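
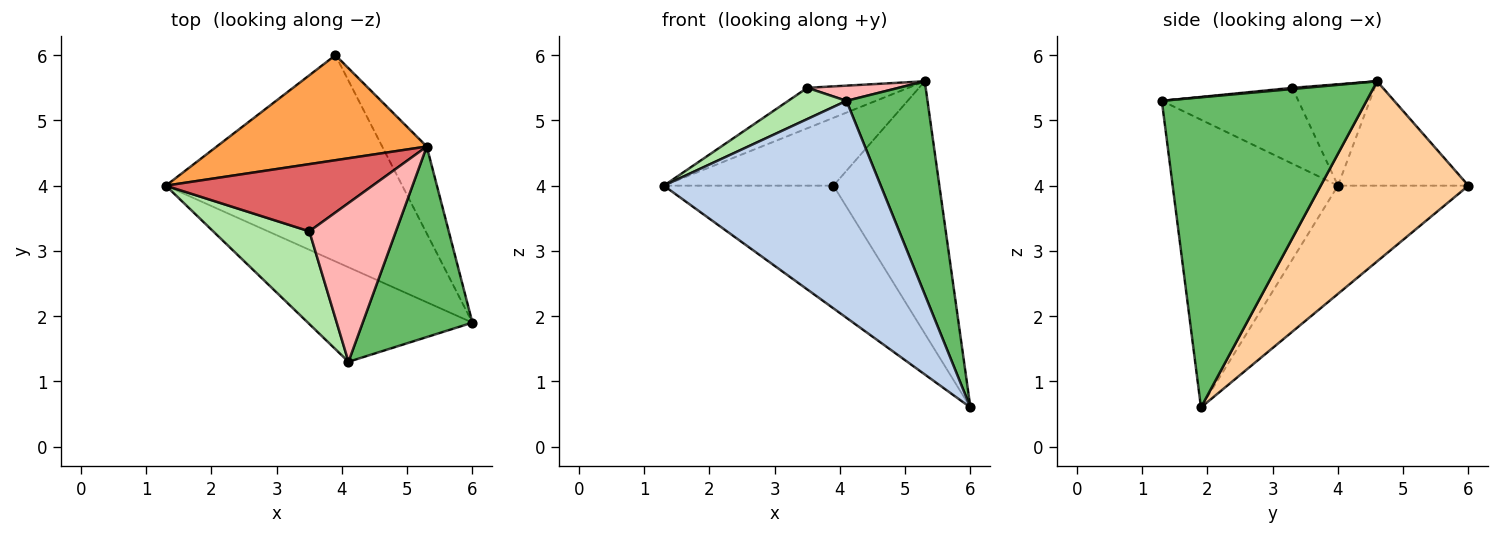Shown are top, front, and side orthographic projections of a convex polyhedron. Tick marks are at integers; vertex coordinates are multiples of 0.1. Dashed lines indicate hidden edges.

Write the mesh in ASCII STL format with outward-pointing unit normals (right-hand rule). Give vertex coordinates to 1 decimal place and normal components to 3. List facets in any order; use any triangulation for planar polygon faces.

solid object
 facet normal -0.366 0.476 -0.800
  outer loop
   vertex 3.9 6.0 4.0
   vertex 6.0 1.9 0.6
   vertex 1.3 4.0 4.0
  endloop
 endfacet
 facet normal -0.573 -0.752 -0.327
  outer loop
   vertex 4.1 1.3 5.3
   vertex 1.3 4.0 4.0
   vertex 6.0 1.9 0.6
  endloop
 endfacet
 facet normal -0.385 0.501 0.775
  outer loop
   vertex 5.3 4.6 5.6
   vertex 3.9 6.0 4.0
   vertex 1.3 4.0 4.0
  endloop
 endfacet
 facet normal 0.797 0.571 -0.197
  outer loop
   vertex 5.3 4.6 5.6
   vertex 6.0 1.9 0.6
   vertex 3.9 6.0 4.0
  endloop
 endfacet
 facet normal 0.883 -0.350 0.312
  outer loop
   vertex 5.3 4.6 5.6
   vertex 4.1 1.3 5.3
   vertex 6.0 1.9 0.6
  endloop
 endfacet
 facet normal -0.599 -0.256 0.759
  outer loop
   vertex 3.5 3.3 5.5
   vertex 1.3 4.0 4.0
   vertex 4.1 1.3 5.3
  endloop
 endfacet
 facet normal -0.387 0.475 0.790
  outer loop
   vertex 3.5 3.3 5.5
   vertex 5.3 4.6 5.6
   vertex 1.3 4.0 4.0
  endloop
 endfacet
 facet normal 0.014 -0.095 0.995
  outer loop
   vertex 3.5 3.3 5.5
   vertex 4.1 1.3 5.3
   vertex 5.3 4.6 5.6
  endloop
 endfacet
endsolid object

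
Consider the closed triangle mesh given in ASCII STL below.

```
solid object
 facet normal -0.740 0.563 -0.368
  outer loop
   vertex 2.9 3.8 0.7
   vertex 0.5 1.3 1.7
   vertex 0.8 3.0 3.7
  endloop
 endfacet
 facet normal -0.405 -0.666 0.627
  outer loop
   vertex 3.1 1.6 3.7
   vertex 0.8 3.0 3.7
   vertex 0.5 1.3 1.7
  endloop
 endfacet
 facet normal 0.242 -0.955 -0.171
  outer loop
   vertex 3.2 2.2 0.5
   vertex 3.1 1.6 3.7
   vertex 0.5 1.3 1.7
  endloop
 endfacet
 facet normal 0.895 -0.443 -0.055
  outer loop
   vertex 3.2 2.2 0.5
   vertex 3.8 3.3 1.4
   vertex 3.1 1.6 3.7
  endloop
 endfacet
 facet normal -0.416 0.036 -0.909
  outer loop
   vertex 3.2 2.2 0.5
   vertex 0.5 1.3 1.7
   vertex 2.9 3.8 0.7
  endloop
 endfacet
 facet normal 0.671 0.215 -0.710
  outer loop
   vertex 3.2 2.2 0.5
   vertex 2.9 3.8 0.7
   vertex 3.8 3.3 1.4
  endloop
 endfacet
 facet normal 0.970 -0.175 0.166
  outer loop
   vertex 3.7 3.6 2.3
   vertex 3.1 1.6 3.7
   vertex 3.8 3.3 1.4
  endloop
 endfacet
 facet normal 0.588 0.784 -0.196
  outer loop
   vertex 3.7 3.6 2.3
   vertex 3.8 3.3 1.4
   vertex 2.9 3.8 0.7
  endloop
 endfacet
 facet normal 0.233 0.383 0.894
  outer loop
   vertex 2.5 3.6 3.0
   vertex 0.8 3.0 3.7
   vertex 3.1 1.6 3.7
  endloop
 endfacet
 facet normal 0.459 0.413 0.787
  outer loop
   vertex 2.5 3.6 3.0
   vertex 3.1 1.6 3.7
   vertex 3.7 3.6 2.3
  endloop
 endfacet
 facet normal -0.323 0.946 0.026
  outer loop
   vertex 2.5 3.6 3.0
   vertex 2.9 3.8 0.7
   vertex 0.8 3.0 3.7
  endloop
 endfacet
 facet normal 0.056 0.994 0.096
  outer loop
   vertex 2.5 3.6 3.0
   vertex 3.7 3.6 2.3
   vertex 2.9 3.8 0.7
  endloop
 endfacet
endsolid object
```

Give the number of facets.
12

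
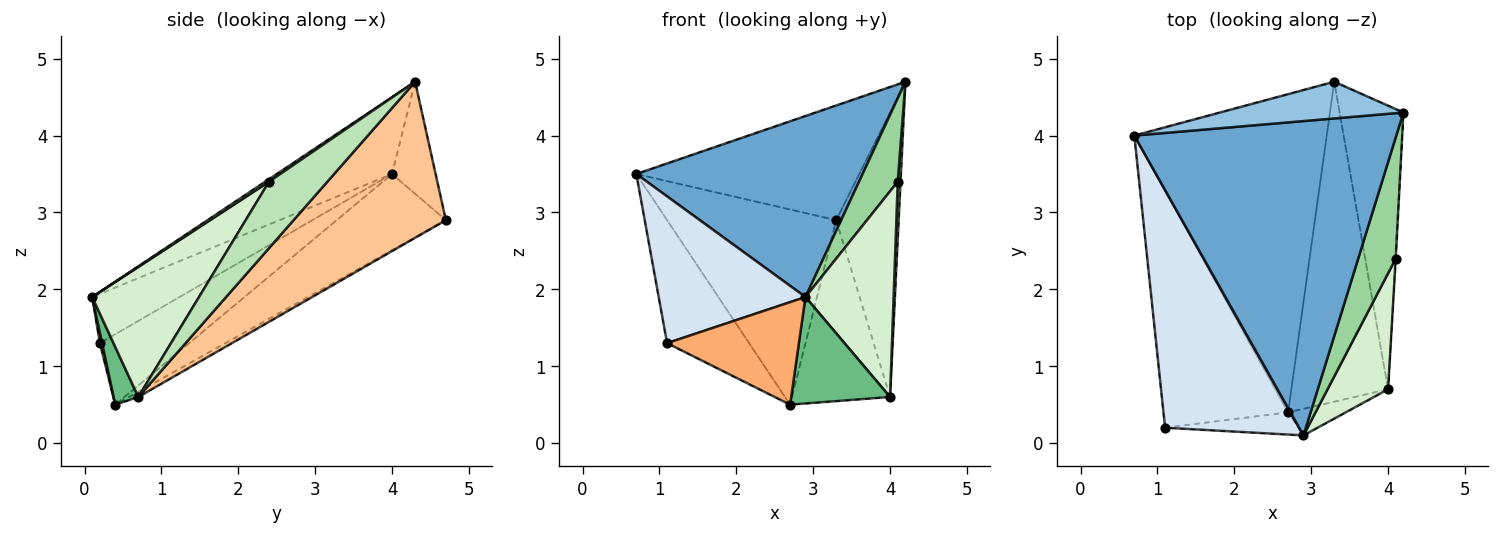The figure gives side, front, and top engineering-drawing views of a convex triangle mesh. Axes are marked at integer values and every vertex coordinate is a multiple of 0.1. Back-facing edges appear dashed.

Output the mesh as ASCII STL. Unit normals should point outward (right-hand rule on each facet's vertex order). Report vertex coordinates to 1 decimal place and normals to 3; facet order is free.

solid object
 facet normal -0.246 -0.484 0.840
  outer loop
   vertex 2.9 0.1 1.9
   vertex 4.2 4.3 4.7
   vertex 0.7 4.0 3.5
  endloop
 endfacet
 facet normal -0.183 0.936 0.300
  outer loop
   vertex 3.3 4.7 2.9
   vertex 0.7 4.0 3.5
   vertex 4.2 4.3 4.7
  endloop
 endfacet
 facet normal -0.320 0.495 -0.808
  outer loop
   vertex 2.7 0.4 0.5
   vertex 0.7 4.0 3.5
   vertex 3.3 4.7 2.9
  endloop
 endfacet
 facet normal -0.299 -0.502 0.812
  outer loop
   vertex 1.1 0.2 1.3
   vertex 2.9 0.1 1.9
   vertex 0.7 4.0 3.5
  endloop
 endfacet
 facet normal -0.448 0.412 -0.793
  outer loop
   vertex 1.1 0.2 1.3
   vertex 0.7 4.0 3.5
   vertex 2.7 0.4 0.5
  endloop
 endfacet
 facet normal 0.016 -0.977 -0.212
  outer loop
   vertex 1.1 0.2 1.3
   vertex 2.7 0.4 0.5
   vertex 2.9 0.1 1.9
  endloop
 endfacet
 facet normal 0.865 0.355 -0.354
  outer loop
   vertex 4.0 0.7 0.6
   vertex 3.3 4.7 2.9
   vertex 4.2 4.3 4.7
  endloop
 endfacet
 facet normal -0.047 0.492 -0.869
  outer loop
   vertex 4.0 0.7 0.6
   vertex 2.7 0.4 0.5
   vertex 3.3 4.7 2.9
  endloop
 endfacet
 facet normal 0.236 -0.943 -0.236
  outer loop
   vertex 4.0 0.7 0.6
   vertex 2.9 0.1 1.9
   vertex 2.7 0.4 0.5
  endloop
 endfacet
 facet normal 0.056 -0.566 0.823
  outer loop
   vertex 4.1 2.4 3.4
   vertex 4.2 4.3 4.7
   vertex 2.9 0.1 1.9
  endloop
 endfacet
 facet normal 0.999 -0.048 -0.006
  outer loop
   vertex 4.1 2.4 3.4
   vertex 4.0 0.7 0.6
   vertex 4.2 4.3 4.7
  endloop
 endfacet
 facet normal 0.726 -0.599 0.338
  outer loop
   vertex 4.1 2.4 3.4
   vertex 2.9 0.1 1.9
   vertex 4.0 0.7 0.6
  endloop
 endfacet
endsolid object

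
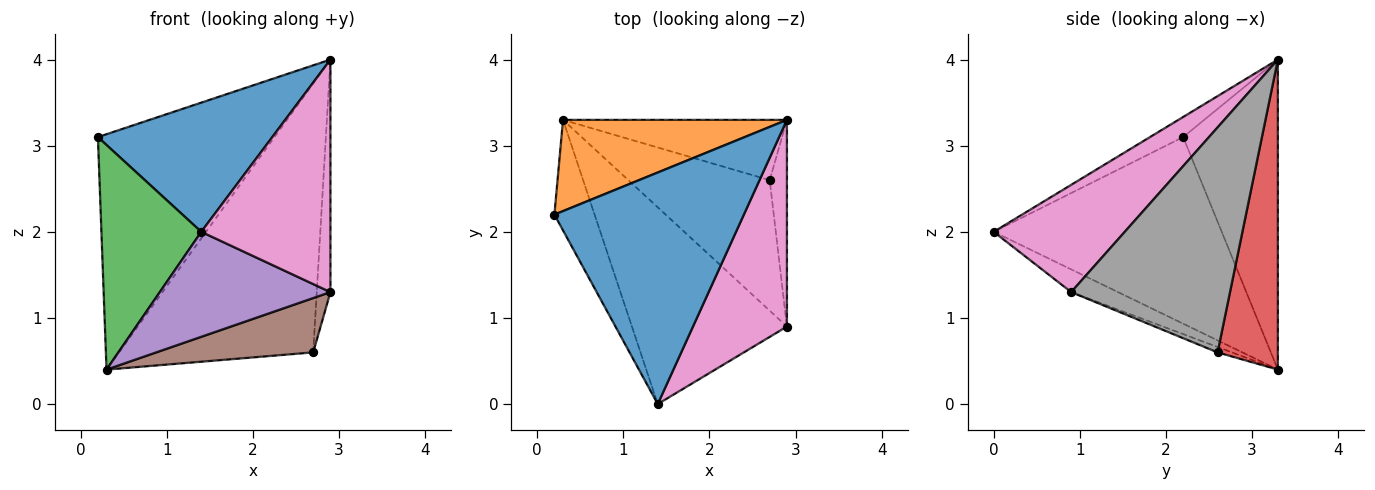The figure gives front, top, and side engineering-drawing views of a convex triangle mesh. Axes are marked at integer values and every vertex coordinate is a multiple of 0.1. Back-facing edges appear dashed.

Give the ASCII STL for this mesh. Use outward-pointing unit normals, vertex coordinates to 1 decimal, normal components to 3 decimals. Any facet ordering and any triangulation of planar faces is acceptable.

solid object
 facet normal -0.092 -0.485 0.870
  outer loop
   vertex 1.4 0.0 2.0
   vertex 2.9 3.3 4.0
   vertex 0.2 2.2 3.1
  endloop
 endfacet
 facet normal -0.447 0.834 0.323
  outer loop
   vertex 0.3 3.3 0.4
   vertex 0.2 2.2 3.1
   vertex 2.9 3.3 4.0
  endloop
 endfacet
 facet normal -0.899 -0.393 -0.194
  outer loop
   vertex 0.3 3.3 0.4
   vertex 1.4 0.0 2.0
   vertex 0.2 2.2 3.1
  endloop
 endfacet
 facet normal 0.290 0.934 -0.209
  outer loop
   vertex 2.7 2.6 0.6
   vertex 0.3 3.3 0.4
   vertex 2.9 3.3 4.0
  endloop
 endfacet
 facet normal -0.128 -0.467 -0.875
  outer loop
   vertex 2.9 0.9 1.3
   vertex 1.4 0.0 2.0
   vertex 0.3 3.3 0.4
  endloop
 endfacet
 facet normal -0.035 -0.384 -0.923
  outer loop
   vertex 2.9 0.9 1.3
   vertex 0.3 3.3 0.4
   vertex 2.7 2.6 0.6
  endloop
 endfacet
 facet normal 0.604 -0.595 0.529
  outer loop
   vertex 2.9 0.9 1.3
   vertex 2.9 3.3 4.0
   vertex 1.4 0.0 2.0
  endloop
 endfacet
 facet normal 0.993 0.086 -0.076
  outer loop
   vertex 2.9 0.9 1.3
   vertex 2.7 2.6 0.6
   vertex 2.9 3.3 4.0
  endloop
 endfacet
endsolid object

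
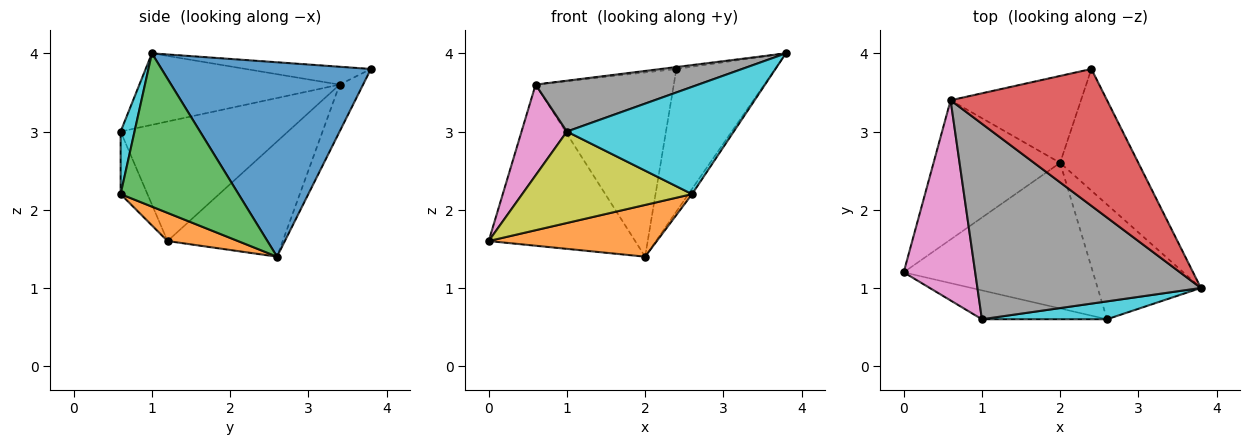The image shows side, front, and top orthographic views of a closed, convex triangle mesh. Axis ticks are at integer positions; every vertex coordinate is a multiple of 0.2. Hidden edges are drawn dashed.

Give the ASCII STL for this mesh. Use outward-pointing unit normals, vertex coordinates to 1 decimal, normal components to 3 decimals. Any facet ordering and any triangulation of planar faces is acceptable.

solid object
 facet normal 0.850 0.401 -0.342
  outer loop
   vertex 2.0 2.6 1.4
   vertex 2.4 3.8 3.8
   vertex 3.8 1.0 4.0
  endloop
 endfacet
 facet normal 0.139 -0.332 -0.933
  outer loop
   vertex 2.6 0.6 2.2
   vertex 0.0 1.2 1.6
   vertex 2.0 2.6 1.4
  endloop
 endfacet
 facet normal 0.829 0.025 -0.558
  outer loop
   vertex 2.6 0.6 2.2
   vertex 2.0 2.6 1.4
   vertex 3.8 1.0 4.0
  endloop
 endfacet
 facet normal -0.114 0.014 0.993
  outer loop
   vertex 0.6 3.4 3.6
   vertex 3.8 1.0 4.0
   vertex 2.4 3.8 3.8
  endloop
 endfacet
 facet normal -0.511 0.650 -0.562
  outer loop
   vertex 0.6 3.4 3.6
   vertex 2.0 2.6 1.4
   vertex 0.0 1.2 1.6
  endloop
 endfacet
 facet normal -0.152 0.894 -0.422
  outer loop
   vertex 0.6 3.4 3.6
   vertex 2.4 3.8 3.8
   vertex 2.0 2.6 1.4
  endloop
 endfacet
 facet normal -0.836 -0.227 0.500
  outer loop
   vertex 1.0 0.6 3.0
   vertex 0.6 3.4 3.6
   vertex 0.0 1.2 1.6
  endloop
 endfacet
 facet normal -0.296 -0.240 0.925
  outer loop
   vertex 1.0 0.6 3.0
   vertex 3.8 1.0 4.0
   vertex 0.6 3.4 3.6
  endloop
 endfacet
 facet normal -0.149 -0.943 -0.298
  outer loop
   vertex 1.0 0.6 3.0
   vertex 0.0 1.2 1.6
   vertex 2.6 0.6 2.2
  endloop
 endfacet
 facet normal 0.082 -0.983 0.164
  outer loop
   vertex 1.0 0.6 3.0
   vertex 2.6 0.6 2.2
   vertex 3.8 1.0 4.0
  endloop
 endfacet
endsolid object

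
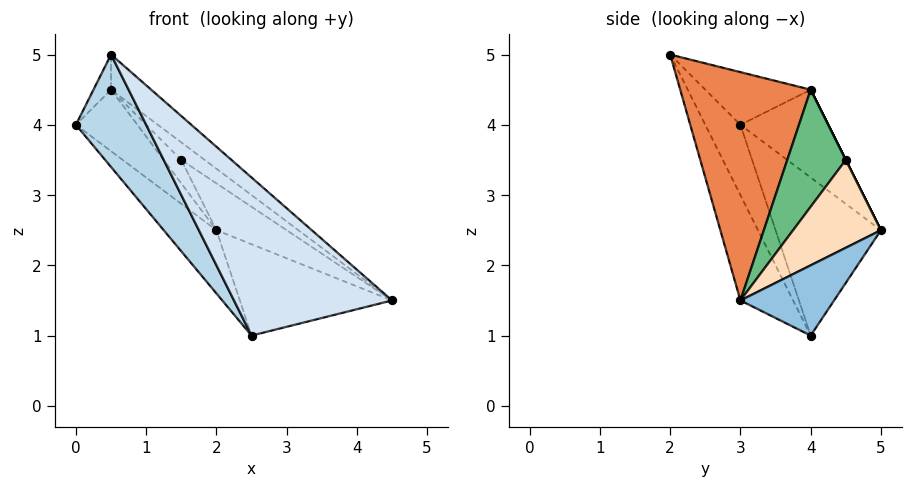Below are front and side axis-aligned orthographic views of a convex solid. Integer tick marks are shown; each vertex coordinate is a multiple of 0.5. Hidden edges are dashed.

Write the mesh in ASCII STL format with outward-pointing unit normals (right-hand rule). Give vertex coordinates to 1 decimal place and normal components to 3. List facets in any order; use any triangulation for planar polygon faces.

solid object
 facet normal -0.768 0.384 -0.512
  outer loop
   vertex 2.5 4.0 1.0
   vertex 0.0 3.0 4.0
   vertex 2.0 5.0 2.5
  endloop
 endfacet
 facet normal 0.488 0.793 -0.366
  outer loop
   vertex 2.5 4.0 1.0
   vertex 2.0 5.0 2.5
   vertex 4.5 3.0 1.5
  endloop
 endfacet
 facet normal -0.371 -0.743 -0.557
  outer loop
   vertex 0.5 2.0 5.0
   vertex 0.0 3.0 4.0
   vertex 2.5 4.0 1.0
  endloop
 endfacet
 facet normal -0.267 -0.802 -0.535
  outer loop
   vertex 0.5 2.0 5.0
   vertex 2.5 4.0 1.0
   vertex 4.5 3.0 1.5
  endloop
 endfacet
 facet normal 0.619 0.190 0.762
  outer loop
   vertex 0.5 4.0 4.5
   vertex 0.5 2.0 5.0
   vertex 4.5 3.0 1.5
  endloop
 endfacet
 facet normal -0.778 0.545 -0.311
  outer loop
   vertex 0.5 4.0 4.5
   vertex 2.0 5.0 2.5
   vertex 0.0 3.0 4.0
  endloop
 endfacet
 facet normal -0.824 0.137 0.549
  outer loop
   vertex 0.5 4.0 4.5
   vertex 0.0 3.0 4.0
   vertex 0.5 2.0 5.0
  endloop
 endfacet
 facet normal 0.639 0.511 0.575
  outer loop
   vertex 1.5 4.5 3.5
   vertex 4.5 3.0 1.5
   vertex 2.0 5.0 2.5
  endloop
 endfacet
 facet normal 0.620 0.248 0.744
  outer loop
   vertex 1.5 4.5 3.5
   vertex 0.5 4.0 4.5
   vertex 4.5 3.0 1.5
  endloop
 endfacet
 facet normal 0.000 0.894 0.447
  outer loop
   vertex 1.5 4.5 3.5
   vertex 2.0 5.0 2.5
   vertex 0.5 4.0 4.5
  endloop
 endfacet
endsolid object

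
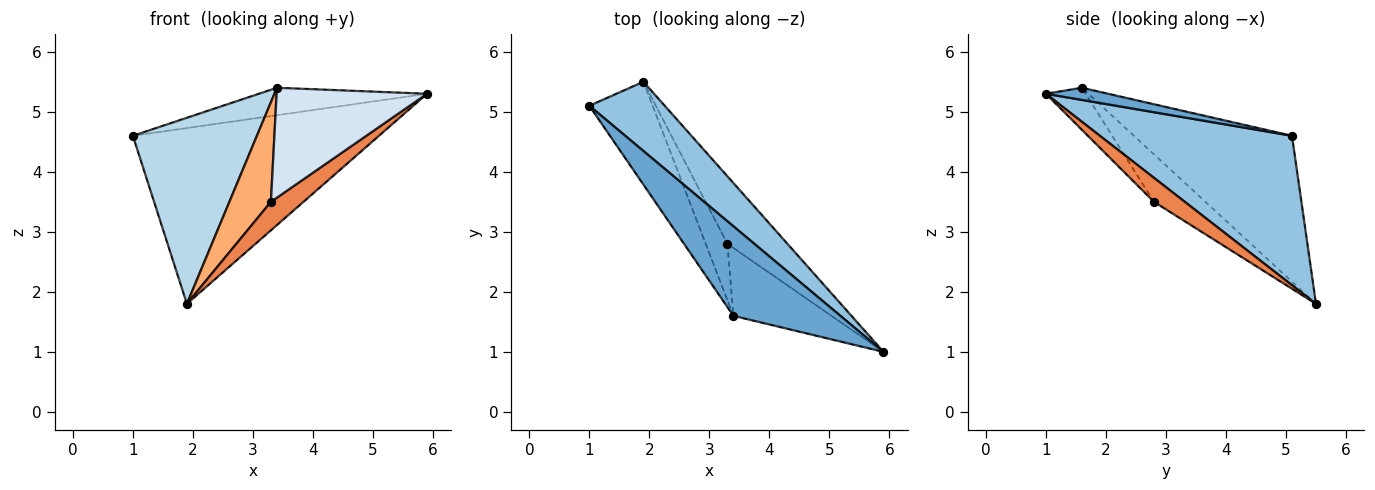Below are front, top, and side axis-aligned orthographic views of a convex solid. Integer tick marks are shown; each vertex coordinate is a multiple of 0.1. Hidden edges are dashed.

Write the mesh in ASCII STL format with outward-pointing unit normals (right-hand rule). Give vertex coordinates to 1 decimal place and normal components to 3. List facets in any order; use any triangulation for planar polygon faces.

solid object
 facet normal 0.108 0.291 0.951
  outer loop
   vertex 3.4 1.6 5.4
   vertex 5.9 1.0 5.3
   vertex 1.0 5.1 4.6
  endloop
 endfacet
 facet normal 0.588 0.753 0.296
  outer loop
   vertex 1.9 5.5 1.8
   vertex 1.0 5.1 4.6
   vertex 5.9 1.0 5.3
  endloop
 endfacet
 facet normal -0.745 -0.584 -0.323
  outer loop
   vertex 1.9 5.5 1.8
   vertex 3.4 1.6 5.4
   vertex 1.0 5.1 4.6
  endloop
 endfacet
 facet normal -0.220 -0.830 -0.513
  outer loop
   vertex 3.3 2.8 3.5
   vertex 5.9 1.0 5.3
   vertex 3.4 1.6 5.4
  endloop
 endfacet
 facet normal 0.346 -0.365 -0.864
  outer loop
   vertex 3.3 2.8 3.5
   vertex 1.9 5.5 1.8
   vertex 5.9 1.0 5.3
  endloop
 endfacet
 facet normal -0.734 -0.591 -0.335
  outer loop
   vertex 3.3 2.8 3.5
   vertex 3.4 1.6 5.4
   vertex 1.9 5.5 1.8
  endloop
 endfacet
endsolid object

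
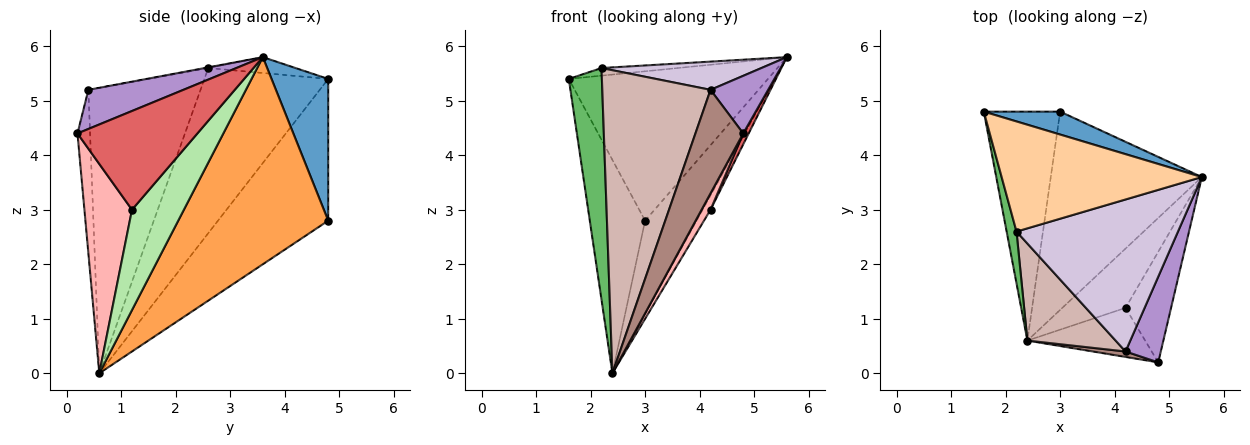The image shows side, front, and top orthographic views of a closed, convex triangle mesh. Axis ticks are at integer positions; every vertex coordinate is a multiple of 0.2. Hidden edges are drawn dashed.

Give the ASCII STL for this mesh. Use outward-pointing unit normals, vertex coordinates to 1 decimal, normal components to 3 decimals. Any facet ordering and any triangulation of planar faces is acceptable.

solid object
 facet normal 0.271 0.952 0.146
  outer loop
   vertex 3.0 4.8 2.8
   vertex 1.6 4.8 5.4
   vertex 5.6 3.6 5.8
  endloop
 endfacet
 facet normal -0.805 0.404 -0.434
  outer loop
   vertex 3.0 4.8 2.8
   vertex 2.4 0.6 0.0
   vertex 1.6 4.8 5.4
  endloop
 endfacet
 facet normal 0.779 0.267 -0.568
  outer loop
   vertex 3.0 4.8 2.8
   vertex 5.6 3.6 5.8
   vertex 2.4 0.6 0.0
  endloop
 endfacet
 facet normal -0.079 0.069 0.995
  outer loop
   vertex 2.2 2.6 5.6
   vertex 5.6 3.6 5.8
   vertex 1.6 4.8 5.4
  endloop
 endfacet
 facet normal -0.964 -0.258 0.058
  outer loop
   vertex 2.2 2.6 5.6
   vertex 1.6 4.8 5.4
   vertex 2.4 0.6 0.0
  endloop
 endfacet
 facet normal 0.839 0.128 -0.529
  outer loop
   vertex 4.2 1.2 3.0
   vertex 2.4 0.6 0.0
   vertex 5.6 3.6 5.8
  endloop
 endfacet
 facet normal 0.907 -0.041 -0.418
  outer loop
   vertex 4.2 1.2 3.0
   vertex 5.6 3.6 5.8
   vertex 4.8 0.2 4.4
  endloop
 endfacet
 facet normal 0.860 -0.161 -0.484
  outer loop
   vertex 4.2 1.2 3.0
   vertex 4.8 0.2 4.4
   vertex 2.4 0.6 0.0
  endloop
 endfacet
 facet normal 0.677 -0.411 0.611
  outer loop
   vertex 4.2 0.4 5.2
   vertex 4.8 0.2 4.4
   vertex 5.6 3.6 5.8
  endloop
 endfacet
 facet normal -0.004 -0.183 0.983
  outer loop
   vertex 4.2 0.4 5.2
   vertex 5.6 3.6 5.8
   vertex 2.2 2.6 5.6
  endloop
 endfacet
 facet normal -0.254 -0.966 0.051
  outer loop
   vertex 4.2 0.4 5.2
   vertex 2.4 0.6 0.0
   vertex 4.8 0.2 4.4
  endloop
 endfacet
 facet normal -0.702 -0.678 0.217
  outer loop
   vertex 4.2 0.4 5.2
   vertex 2.2 2.6 5.6
   vertex 2.4 0.6 0.0
  endloop
 endfacet
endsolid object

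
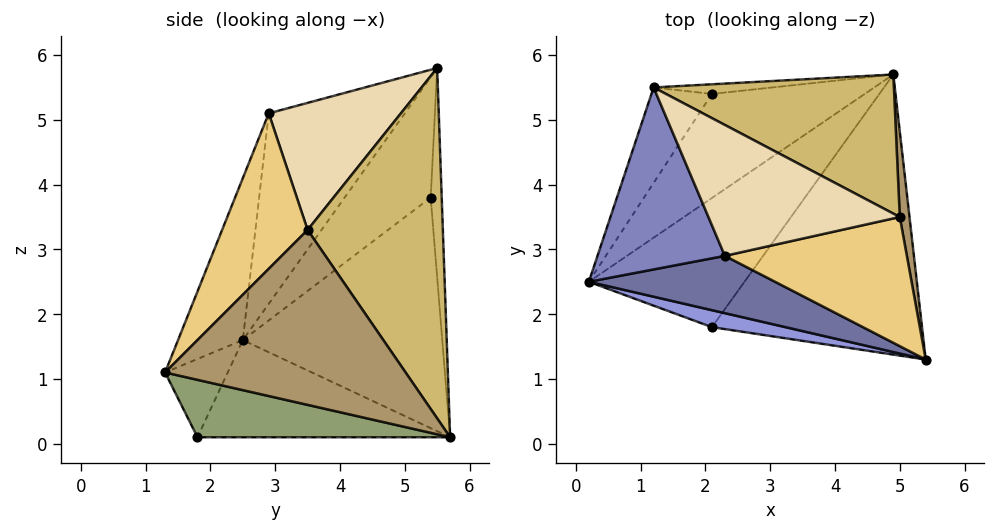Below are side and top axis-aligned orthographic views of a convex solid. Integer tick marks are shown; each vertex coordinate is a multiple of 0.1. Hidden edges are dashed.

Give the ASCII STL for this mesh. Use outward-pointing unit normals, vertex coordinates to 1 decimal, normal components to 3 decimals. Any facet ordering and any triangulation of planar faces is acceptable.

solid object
 facet normal -0.198 -0.953 0.228
  outer loop
   vertex 2.3 2.9 5.1
   vertex 0.2 2.5 1.6
   vertex 5.4 1.3 1.1
  endloop
 endfacet
 facet normal -0.743 -0.448 0.497
  outer loop
   vertex 2.3 2.9 5.1
   vertex 1.2 5.5 5.8
   vertex 0.2 2.5 1.6
  endloop
 endfacet
 facet normal -0.203 -0.960 0.191
  outer loop
   vertex 2.1 1.8 0.1
   vertex 5.4 1.3 1.1
   vertex 0.2 2.5 1.6
  endloop
 endfacet
 facet normal -0.495 0.355 -0.793
  outer loop
   vertex 2.1 1.8 0.1
   vertex 0.2 2.5 1.6
   vertex 4.9 5.7 0.1
  endloop
 endfacet
 facet normal 0.259 -0.186 -0.948
  outer loop
   vertex 2.1 1.8 0.1
   vertex 4.9 5.7 0.1
   vertex 5.4 1.3 1.1
  endloop
 endfacet
 facet normal -0.600 0.694 -0.398
  outer loop
   vertex 2.1 5.4 3.8
   vertex 4.9 5.7 0.1
   vertex 0.2 2.5 1.6
  endloop
 endfacet
 facet normal -0.656 0.679 -0.329
  outer loop
   vertex 2.1 5.4 3.8
   vertex 0.2 2.5 1.6
   vertex 1.2 5.5 5.8
  endloop
 endfacet
 facet normal -0.384 0.898 -0.217
  outer loop
   vertex 2.1 5.4 3.8
   vertex 1.2 5.5 5.8
   vertex 4.9 5.7 0.1
  endloop
 endfacet
 facet normal 0.991 0.125 0.055
  outer loop
   vertex 5.0 3.5 3.3
   vertex 5.4 1.3 1.1
   vertex 4.9 5.7 0.1
  endloop
 endfacet
 facet normal 0.625 0.652 0.429
  outer loop
   vertex 5.0 3.5 3.3
   vertex 4.9 5.7 0.1
   vertex 1.2 5.5 5.8
  endloop
 endfacet
 facet normal 0.547 -0.540 0.640
  outer loop
   vertex 5.0 3.5 3.3
   vertex 2.3 2.9 5.1
   vertex 5.4 1.3 1.1
  endloop
 endfacet
 facet normal 0.553 0.010 0.833
  outer loop
   vertex 5.0 3.5 3.3
   vertex 1.2 5.5 5.8
   vertex 2.3 2.9 5.1
  endloop
 endfacet
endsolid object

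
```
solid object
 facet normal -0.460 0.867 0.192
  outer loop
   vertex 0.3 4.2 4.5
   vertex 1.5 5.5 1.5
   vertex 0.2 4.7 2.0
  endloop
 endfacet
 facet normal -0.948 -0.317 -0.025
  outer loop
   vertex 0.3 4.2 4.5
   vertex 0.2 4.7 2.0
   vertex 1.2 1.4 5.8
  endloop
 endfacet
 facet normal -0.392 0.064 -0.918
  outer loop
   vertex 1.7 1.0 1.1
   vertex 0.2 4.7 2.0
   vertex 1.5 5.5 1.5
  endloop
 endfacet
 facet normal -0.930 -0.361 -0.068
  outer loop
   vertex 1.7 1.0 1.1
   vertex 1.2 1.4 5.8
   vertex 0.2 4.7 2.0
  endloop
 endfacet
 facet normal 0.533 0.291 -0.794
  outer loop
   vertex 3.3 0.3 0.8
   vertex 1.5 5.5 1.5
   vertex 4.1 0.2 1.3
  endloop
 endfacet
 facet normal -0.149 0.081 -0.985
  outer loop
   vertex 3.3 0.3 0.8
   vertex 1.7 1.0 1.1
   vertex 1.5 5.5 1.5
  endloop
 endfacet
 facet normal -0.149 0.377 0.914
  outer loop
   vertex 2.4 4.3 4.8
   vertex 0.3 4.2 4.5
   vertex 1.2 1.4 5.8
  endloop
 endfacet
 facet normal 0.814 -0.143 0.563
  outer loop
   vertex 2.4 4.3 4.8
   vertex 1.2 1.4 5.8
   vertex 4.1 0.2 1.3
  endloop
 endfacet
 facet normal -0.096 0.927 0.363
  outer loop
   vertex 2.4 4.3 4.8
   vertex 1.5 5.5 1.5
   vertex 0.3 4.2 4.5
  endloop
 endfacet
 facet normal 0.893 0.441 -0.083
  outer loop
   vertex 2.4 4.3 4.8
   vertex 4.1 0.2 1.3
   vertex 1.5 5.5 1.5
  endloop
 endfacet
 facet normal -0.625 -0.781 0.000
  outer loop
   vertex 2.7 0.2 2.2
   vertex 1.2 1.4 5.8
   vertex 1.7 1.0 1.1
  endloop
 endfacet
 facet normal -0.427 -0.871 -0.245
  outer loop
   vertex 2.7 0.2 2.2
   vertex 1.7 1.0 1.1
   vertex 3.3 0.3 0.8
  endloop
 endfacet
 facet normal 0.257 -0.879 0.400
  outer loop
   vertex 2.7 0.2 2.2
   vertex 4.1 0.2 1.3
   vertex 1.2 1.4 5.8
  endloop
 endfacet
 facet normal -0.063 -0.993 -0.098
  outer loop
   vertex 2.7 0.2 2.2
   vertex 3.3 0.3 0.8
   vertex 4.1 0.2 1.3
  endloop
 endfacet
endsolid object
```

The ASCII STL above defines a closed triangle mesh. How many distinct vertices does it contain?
9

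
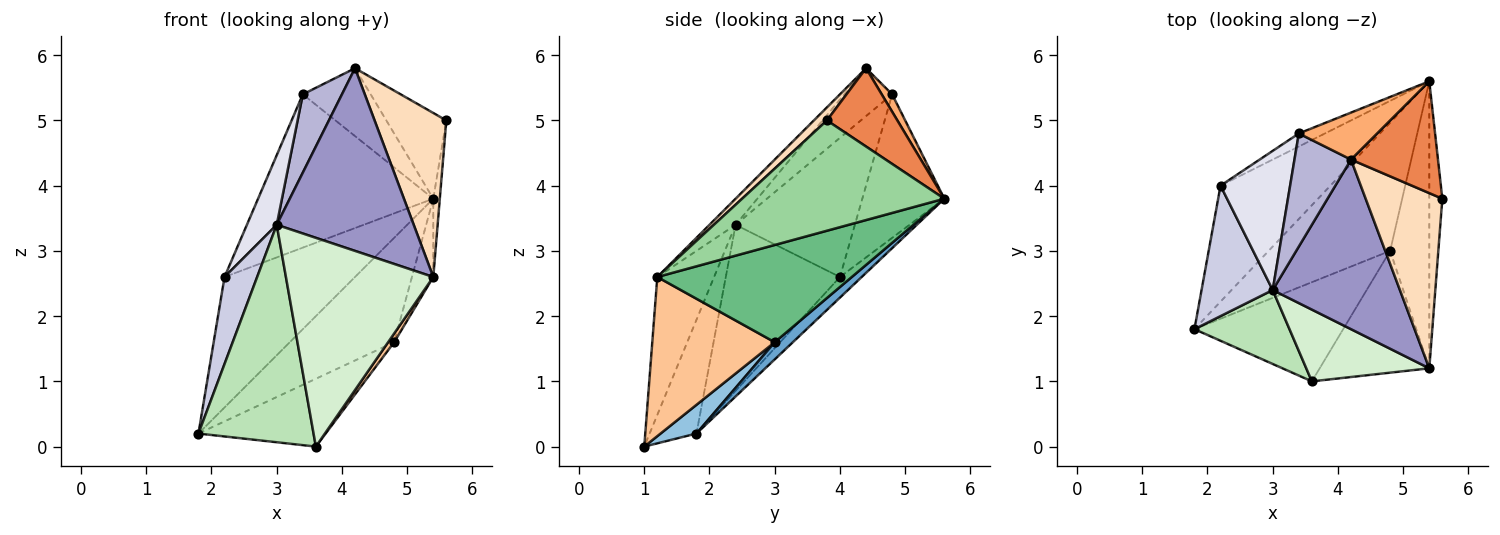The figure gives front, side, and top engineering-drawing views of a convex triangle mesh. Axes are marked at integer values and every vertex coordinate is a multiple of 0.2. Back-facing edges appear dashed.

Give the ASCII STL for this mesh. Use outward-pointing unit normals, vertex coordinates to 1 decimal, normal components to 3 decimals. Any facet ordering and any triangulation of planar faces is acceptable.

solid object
 facet normal 0.109 0.627 -0.771
  outer loop
   vertex 4.8 3.0 1.6
   vertex 1.8 1.8 0.2
   vertex 5.4 5.6 3.8
  endloop
 endfacet
 facet normal 0.157 0.558 -0.815
  outer loop
   vertex 4.8 3.0 1.6
   vertex 3.6 1.0 0.0
   vertex 1.8 1.8 0.2
  endloop
 endfacet
 facet normal -0.124 0.742 -0.659
  outer loop
   vertex 2.2 4.0 2.6
   vertex 5.4 5.6 3.8
   vertex 1.8 1.8 0.2
  endloop
 endfacet
 facet normal -0.423 0.903 -0.077
  outer loop
   vertex 2.2 4.0 2.6
   vertex 3.4 4.8 5.4
   vertex 5.4 5.6 3.8
  endloop
 endfacet
 facet normal 0.581 0.495 0.646
  outer loop
   vertex 4.2 4.4 5.8
   vertex 5.6 3.8 5.0
   vertex 5.4 5.6 3.8
  endloop
 endfacet
 facet normal 0.125 0.816 0.565
  outer loop
   vertex 4.2 4.4 5.8
   vertex 5.4 5.6 3.8
   vertex 3.4 4.8 5.4
  endloop
 endfacet
 facet normal 0.823 -0.040 -0.567
  outer loop
   vertex 5.4 1.2 2.6
   vertex 3.6 1.0 0.0
   vertex 4.8 3.0 1.6
  endloop
 endfacet
 facet normal 0.123 -0.678 0.724
  outer loop
   vertex 5.4 1.2 2.6
   vertex 5.6 3.8 5.0
   vertex 4.2 4.4 5.8
  endloop
 endfacet
 facet normal 0.923 0.101 -0.371
  outer loop
   vertex 5.4 1.2 2.6
   vertex 4.8 3.0 1.6
   vertex 5.4 5.6 3.8
  endloop
 endfacet
 facet normal 0.993 0.032 -0.117
  outer loop
   vertex 5.4 1.2 2.6
   vertex 5.4 5.6 3.8
   vertex 5.6 3.8 5.0
  endloop
 endfacet
 facet normal -0.359 -0.884 0.300
  outer loop
   vertex 3.0 2.4 3.4
   vertex 1.8 1.8 0.2
   vertex 3.6 1.0 0.0
  endloop
 endfacet
 facet normal -0.342 -0.889 0.305
  outer loop
   vertex 3.0 2.4 3.4
   vertex 3.6 1.0 0.0
   vertex 5.4 1.2 2.6
  endloop
 endfacet
 facet normal -0.138 -0.726 0.674
  outer loop
   vertex 3.0 2.4 3.4
   vertex 5.4 1.2 2.6
   vertex 4.2 4.4 5.8
  endloop
 endfacet
 facet normal -0.571 -0.467 0.675
  outer loop
   vertex 3.0 2.4 3.4
   vertex 4.2 4.4 5.8
   vertex 3.4 4.8 5.4
  endloop
 endfacet
 facet normal -0.889 -0.254 0.381
  outer loop
   vertex 3.0 2.4 3.4
   vertex 2.2 4.0 2.6
   vertex 1.8 1.8 0.2
  endloop
 endfacet
 facet normal -0.873 -0.218 0.436
  outer loop
   vertex 3.0 2.4 3.4
   vertex 3.4 4.8 5.4
   vertex 2.2 4.0 2.6
  endloop
 endfacet
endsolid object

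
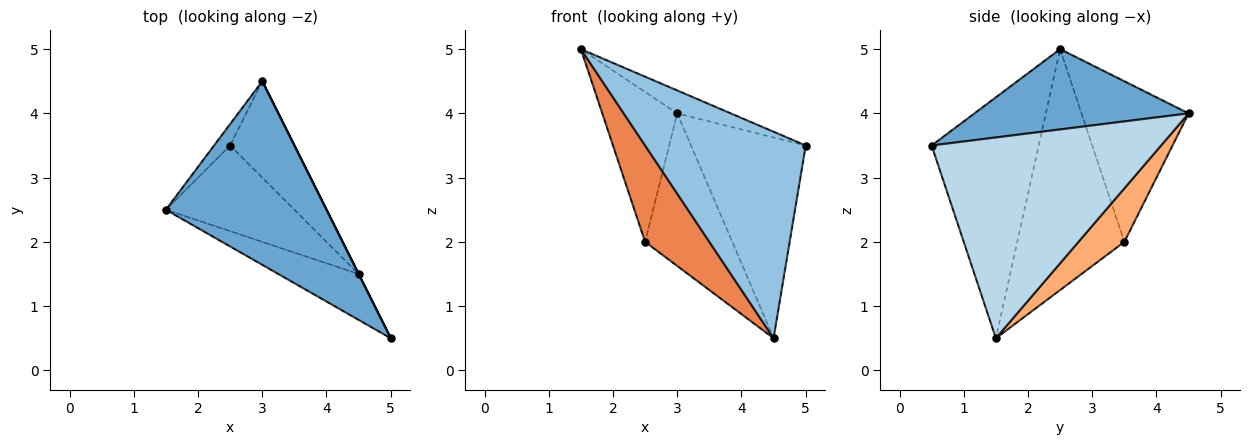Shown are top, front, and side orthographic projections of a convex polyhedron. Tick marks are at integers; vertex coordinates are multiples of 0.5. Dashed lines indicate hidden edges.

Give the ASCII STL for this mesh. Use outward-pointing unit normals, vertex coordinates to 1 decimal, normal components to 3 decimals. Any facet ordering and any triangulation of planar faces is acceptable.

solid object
 facet normal 0.444 0.111 0.889
  outer loop
   vertex 3.0 4.5 4.0
   vertex 1.5 2.5 5.0
   vertex 5.0 0.5 3.5
  endloop
 endfacet
 facet normal -0.545 -0.818 -0.182
  outer loop
   vertex 4.5 1.5 0.5
   vertex 5.0 0.5 3.5
   vertex 1.5 2.5 5.0
  endloop
 endfacet
 facet normal 0.894 0.447 0.000
  outer loop
   vertex 4.5 1.5 0.5
   vertex 3.0 4.5 4.0
   vertex 5.0 0.5 3.5
  endloop
 endfacet
 facet normal -0.816 0.572 -0.082
  outer loop
   vertex 2.5 3.5 2.0
   vertex 1.5 2.5 5.0
   vertex 3.0 4.5 4.0
  endloop
 endfacet
 facet normal -0.780 -0.468 -0.416
  outer loop
   vertex 2.5 3.5 2.0
   vertex 4.5 1.5 0.5
   vertex 1.5 2.5 5.0
  endloop
 endfacet
 facet normal 0.407 0.772 -0.488
  outer loop
   vertex 2.5 3.5 2.0
   vertex 3.0 4.5 4.0
   vertex 4.5 1.5 0.5
  endloop
 endfacet
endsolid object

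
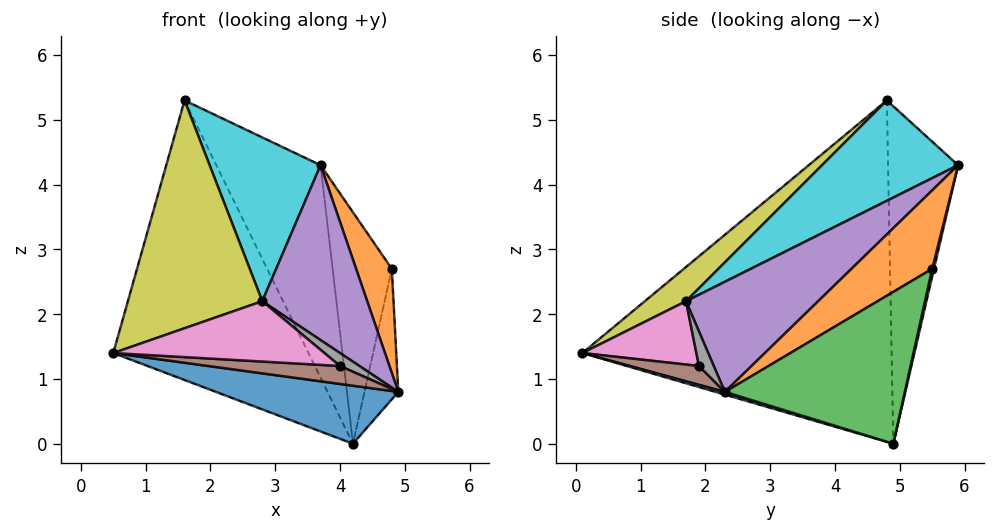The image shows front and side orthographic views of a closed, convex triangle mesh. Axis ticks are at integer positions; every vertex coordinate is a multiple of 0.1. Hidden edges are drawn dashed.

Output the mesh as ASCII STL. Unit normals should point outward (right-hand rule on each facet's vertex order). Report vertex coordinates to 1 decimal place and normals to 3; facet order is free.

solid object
 facet normal 0.015 -0.290 -0.957
  outer loop
   vertex 4.2 4.9 0.0
   vertex 4.9 2.3 0.8
   vertex 0.5 0.1 1.4
  endloop
 endfacet
 facet normal 0.739 -0.327 0.590
  outer loop
   vertex 4.8 5.5 2.7
   vertex 3.7 5.9 4.3
   vertex 4.9 2.3 0.8
  endloop
 endfacet
 facet normal 0.951 0.179 -0.251
  outer loop
   vertex 4.8 5.5 2.7
   vertex 4.9 2.3 0.8
   vertex 4.2 4.9 0.0
  endloop
 endfacet
 facet normal 0.030 0.974 -0.223
  outer loop
   vertex 4.8 5.5 2.7
   vertex 4.2 4.9 0.0
   vertex 3.7 5.9 4.3
  endloop
 endfacet
 facet normal 0.580 -0.460 0.672
  outer loop
   vertex 2.8 1.7 2.2
   vertex 4.9 2.3 0.8
   vertex 3.7 5.9 4.3
  endloop
 endfacet
 facet normal 0.459 -0.874 0.158
  outer loop
   vertex 4.0 1.9 1.2
   vertex 0.5 0.1 1.4
   vertex 4.9 2.3 0.8
  endloop
 endfacet
 facet normal 0.442 -0.819 0.367
  outer loop
   vertex 4.0 1.9 1.2
   vertex 2.8 1.7 2.2
   vertex 0.5 0.1 1.4
  endloop
 endfacet
 facet normal 0.527 -0.692 0.494
  outer loop
   vertex 4.0 1.9 1.2
   vertex 4.9 2.3 0.8
   vertex 2.8 1.7 2.2
  endloop
 endfacet
 facet normal 0.200 -0.653 0.730
  outer loop
   vertex 1.6 4.8 5.3
   vertex 0.5 0.1 1.4
   vertex 2.8 1.7 2.2
  endloop
 endfacet
 facet normal 0.567 -0.462 0.682
  outer loop
   vertex 1.6 4.8 5.3
   vertex 2.8 1.7 2.2
   vertex 3.7 5.9 4.3
  endloop
 endfacet
 facet normal -0.784 0.495 -0.375
  outer loop
   vertex 1.6 4.8 5.3
   vertex 4.2 4.9 0.0
   vertex 0.5 0.1 1.4
  endloop
 endfacet
 facet normal -0.540 0.804 -0.250
  outer loop
   vertex 1.6 4.8 5.3
   vertex 3.7 5.9 4.3
   vertex 4.2 4.9 0.0
  endloop
 endfacet
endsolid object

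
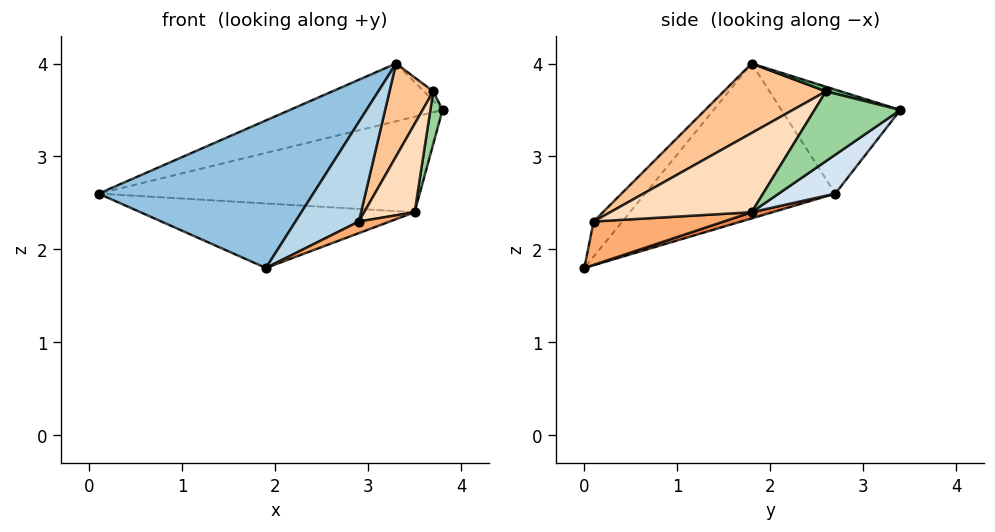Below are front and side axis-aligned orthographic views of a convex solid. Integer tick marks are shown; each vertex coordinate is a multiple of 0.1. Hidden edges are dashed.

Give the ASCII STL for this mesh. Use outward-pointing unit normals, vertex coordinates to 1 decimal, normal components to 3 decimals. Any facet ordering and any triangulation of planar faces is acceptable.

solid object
 facet normal -0.285 0.366 0.886
  outer loop
   vertex 3.3 1.8 4.0
   vertex 3.8 3.4 3.5
   vertex 0.1 2.7 2.6
  endloop
 endfacet
 facet normal -0.461 -0.520 0.719
  outer loop
   vertex 3.3 1.8 4.0
   vertex 0.1 2.7 2.6
   vertex 1.9 0.0 1.8
  endloop
 endfacet
 facet normal -0.291 -0.641 0.710
  outer loop
   vertex 2.9 0.1 2.3
   vertex 3.3 1.8 4.0
   vertex 1.9 0.0 1.8
  endloop
 endfacet
 facet normal 0.097 0.551 -0.829
  outer loop
   vertex 3.5 1.8 2.4
   vertex 0.1 2.7 2.6
   vertex 3.8 3.4 3.5
  endloop
 endfacet
 facet normal 0.023 0.298 -0.954
  outer loop
   vertex 3.5 1.8 2.4
   vertex 1.9 0.0 1.8
   vertex 0.1 2.7 2.6
  endloop
 endfacet
 facet normal 0.453 -0.108 -0.885
  outer loop
   vertex 3.5 1.8 2.4
   vertex 2.9 0.1 2.3
   vertex 1.9 0.0 1.8
  endloop
 endfacet
 facet normal 0.905 -0.387 0.174
  outer loop
   vertex 3.7 2.6 3.7
   vertex 3.3 1.8 4.0
   vertex 2.9 0.1 2.3
  endloop
 endfacet
 facet normal 0.940 -0.335 0.062
  outer loop
   vertex 3.7 2.6 3.7
   vertex 2.9 0.1 2.3
   vertex 3.5 1.8 2.4
  endloop
 endfacet
 facet normal 0.310 0.194 0.931
  outer loop
   vertex 3.7 2.6 3.7
   vertex 3.8 3.4 3.5
   vertex 3.3 1.8 4.0
  endloop
 endfacet
 facet normal 0.988 -0.140 -0.066
  outer loop
   vertex 3.7 2.6 3.7
   vertex 3.5 1.8 2.4
   vertex 3.8 3.4 3.5
  endloop
 endfacet
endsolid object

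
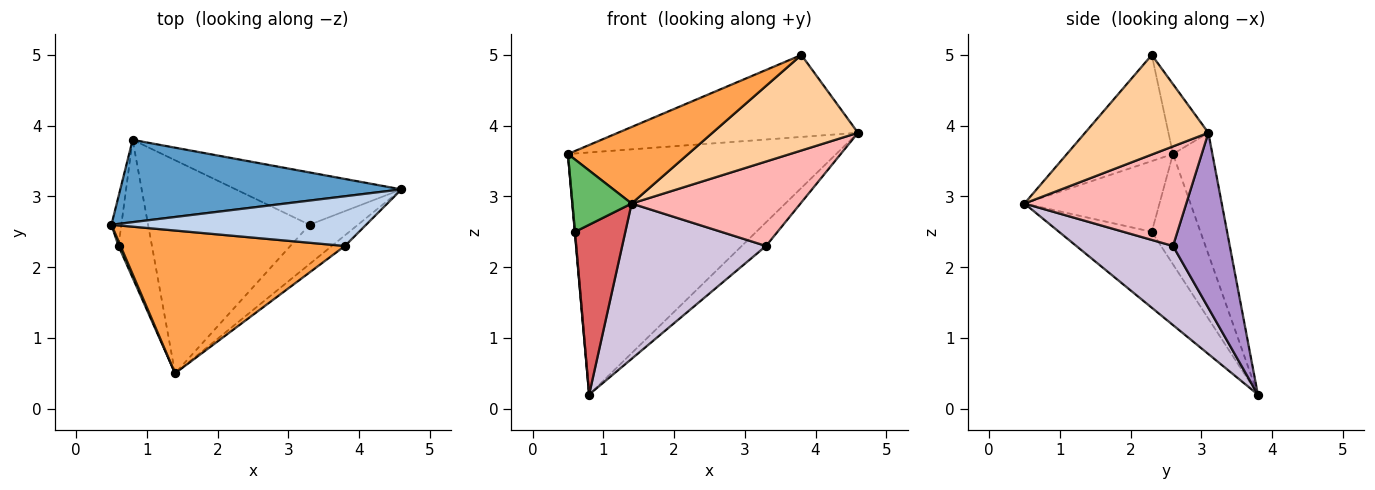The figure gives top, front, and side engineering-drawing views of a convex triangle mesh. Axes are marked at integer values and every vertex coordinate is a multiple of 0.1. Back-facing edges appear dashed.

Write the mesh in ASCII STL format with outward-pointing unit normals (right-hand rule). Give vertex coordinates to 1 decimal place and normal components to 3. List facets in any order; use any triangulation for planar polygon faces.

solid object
 facet normal -0.138 0.938 0.319
  outer loop
   vertex 0.8 3.8 0.2
   vertex 0.5 2.6 3.6
   vertex 4.6 3.1 3.9
  endloop
 endfacet
 facet normal -0.141 0.847 0.513
  outer loop
   vertex 3.8 2.3 5.0
   vertex 4.6 3.1 3.9
   vertex 0.5 2.6 3.6
  endloop
 endfacet
 facet normal -0.385 -0.436 0.814
  outer loop
   vertex 3.8 2.3 5.0
   vertex 0.5 2.6 3.6
   vertex 1.4 0.5 2.9
  endloop
 endfacet
 facet normal 0.644 -0.760 -0.084
  outer loop
   vertex 3.8 2.3 5.0
   vertex 1.4 0.5 2.9
   vertex 4.6 3.1 3.9
  endloop
 endfacet
 facet normal -0.916 -0.401 0.026
  outer loop
   vertex 0.6 2.3 2.5
   vertex 1.4 0.5 2.9
   vertex 0.5 2.6 3.6
  endloop
 endfacet
 facet normal -0.996 -0.004 -0.089
  outer loop
   vertex 0.6 2.3 2.5
   vertex 0.5 2.6 3.6
   vertex 0.8 3.8 0.2
  endloop
 endfacet
 facet normal -0.820 -0.445 -0.361
  outer loop
   vertex 0.6 2.3 2.5
   vertex 0.8 3.8 0.2
   vertex 1.4 0.5 2.9
  endloop
 endfacet
 facet normal 0.656 -0.684 -0.319
  outer loop
   vertex 3.3 2.6 2.3
   vertex 4.6 3.1 3.9
   vertex 1.4 0.5 2.9
  endloop
 endfacet
 facet normal 0.694 0.297 -0.656
  outer loop
   vertex 3.3 2.6 2.3
   vertex 0.8 3.8 0.2
   vertex 4.6 3.1 3.9
  endloop
 endfacet
 facet normal 0.368 -0.548 -0.751
  outer loop
   vertex 3.3 2.6 2.3
   vertex 1.4 0.5 2.9
   vertex 0.8 3.8 0.2
  endloop
 endfacet
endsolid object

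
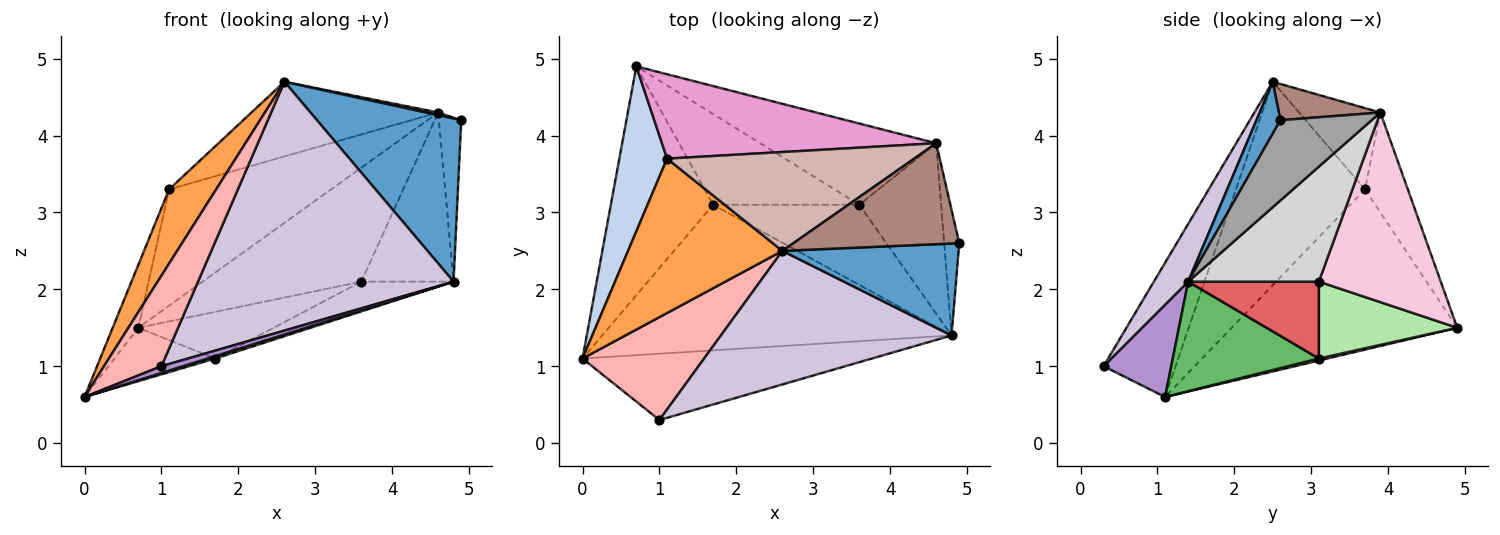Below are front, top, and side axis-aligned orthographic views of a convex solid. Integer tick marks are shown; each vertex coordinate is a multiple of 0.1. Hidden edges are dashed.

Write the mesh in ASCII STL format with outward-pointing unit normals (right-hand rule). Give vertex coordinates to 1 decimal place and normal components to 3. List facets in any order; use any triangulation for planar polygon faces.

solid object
 facet normal 0.143 -0.862 0.486
  outer loop
   vertex 4.8 1.4 2.1
   vertex 4.9 2.6 4.2
   vertex 2.6 2.5 4.7
  endloop
 endfacet
 facet normal -0.953 0.108 0.284
  outer loop
   vertex 1.1 3.7 3.3
   vertex 0.7 4.9 1.5
   vertex 0.0 1.1 0.6
  endloop
 endfacet
 facet normal -0.765 -0.279 0.580
  outer loop
   vertex 1.1 3.7 3.3
   vertex 0.0 1.1 0.6
   vertex 2.6 2.5 4.7
  endloop
 endfacet
 facet normal 0.019 0.227 -0.974
  outer loop
   vertex 1.7 3.1 1.1
   vertex 0.0 1.1 0.6
   vertex 0.7 4.9 1.5
  endloop
 endfacet
 facet normal 0.299 -0.016 -0.954
  outer loop
   vertex 1.7 3.1 1.1
   vertex 4.8 1.4 2.1
   vertex 0.0 1.1 0.6
  endloop
 endfacet
 facet normal 0.424 0.414 -0.805
  outer loop
   vertex 3.6 3.1 2.1
   vertex 1.7 3.1 1.1
   vertex 0.7 4.9 1.5
  endloop
 endfacet
 facet normal 0.442 0.312 -0.841
  outer loop
   vertex 3.6 3.1 2.1
   vertex 4.8 1.4 2.1
   vertex 1.7 3.1 1.1
  endloop
 endfacet
 facet normal -0.638 -0.508 0.578
  outer loop
   vertex 1.0 0.3 1.0
   vertex 2.6 2.5 4.7
   vertex 0.0 1.1 0.6
  endloop
 endfacet
 facet normal 0.302 -0.096 -0.948
  outer loop
   vertex 1.0 0.3 1.0
   vertex 0.0 1.1 0.6
   vertex 4.8 1.4 2.1
  endloop
 endfacet
 facet normal 0.117 -0.875 0.470
  outer loop
   vertex 1.0 0.3 1.0
   vertex 4.8 1.4 2.1
   vertex 2.6 2.5 4.7
  endloop
 endfacet
 facet normal 0.213 -0.026 0.977
  outer loop
   vertex 4.6 3.9 4.3
   vertex 2.6 2.5 4.7
   vertex 4.9 2.6 4.2
  endloop
 endfacet
 facet normal -0.254 0.583 0.772
  outer loop
   vertex 4.6 3.9 4.3
   vertex 1.1 3.7 3.3
   vertex 2.6 2.5 4.7
  endloop
 endfacet
 facet normal -0.209 0.792 0.574
  outer loop
   vertex 4.6 3.9 4.3
   vertex 0.7 4.9 1.5
   vertex 1.1 3.7 3.3
  endloop
 endfacet
 facet normal 0.530 0.690 -0.492
  outer loop
   vertex 4.6 3.9 4.3
   vertex 3.6 3.1 2.1
   vertex 0.7 4.9 1.5
  endloop
 endfacet
 facet normal 0.955 0.234 -0.179
  outer loop
   vertex 4.6 3.9 4.3
   vertex 4.9 2.6 4.2
   vertex 4.8 1.4 2.1
  endloop
 endfacet
 facet normal 0.706 0.499 -0.502
  outer loop
   vertex 4.6 3.9 4.3
   vertex 4.8 1.4 2.1
   vertex 3.6 3.1 2.1
  endloop
 endfacet
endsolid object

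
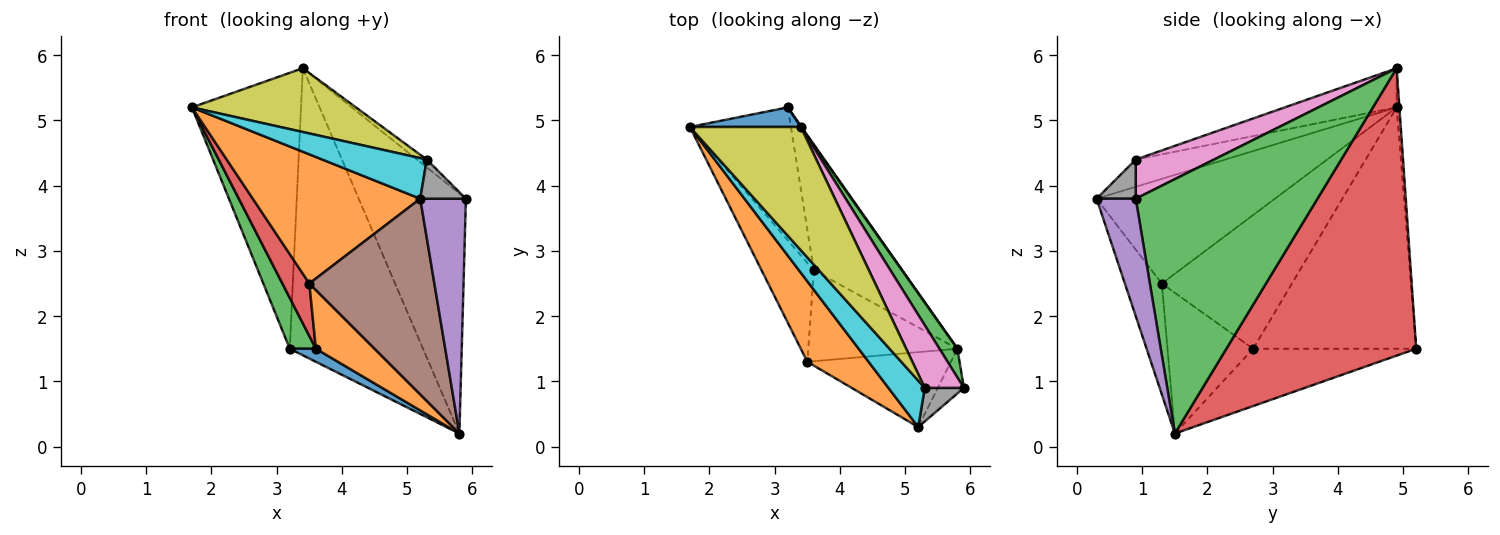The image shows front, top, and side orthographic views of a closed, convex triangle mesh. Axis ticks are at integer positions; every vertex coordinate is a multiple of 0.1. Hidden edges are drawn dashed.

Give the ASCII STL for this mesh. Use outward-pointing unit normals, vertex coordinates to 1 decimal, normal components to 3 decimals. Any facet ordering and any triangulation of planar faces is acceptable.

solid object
 facet normal -0.025 0.997 0.071
  outer loop
   vertex 3.4 4.9 5.8
   vertex 3.2 5.2 1.5
   vertex 1.7 4.9 5.2
  endloop
 endfacet
 facet normal -0.670 -0.630 0.392
  outer loop
   vertex 5.2 0.3 3.8
   vertex 1.7 4.9 5.2
   vertex 3.5 1.3 2.5
  endloop
 endfacet
 facet normal 0.860 0.507 0.061
  outer loop
   vertex 5.8 1.5 0.2
   vertex 3.4 4.9 5.8
   vertex 5.9 0.9 3.8
  endloop
 endfacet
 facet normal 0.819 0.574 0.002
  outer loop
   vertex 5.8 1.5 0.2
   vertex 3.2 5.2 1.5
   vertex 3.4 4.9 5.8
  endloop
 endfacet
 facet normal 0.644 -0.751 -0.143
  outer loop
   vertex 5.8 1.5 0.2
   vertex 5.9 0.9 3.8
   vertex 5.2 0.3 3.8
  endloop
 endfacet
 facet normal -0.266 -0.900 -0.344
  outer loop
   vertex 5.8 1.5 0.2
   vertex 5.2 0.3 3.8
   vertex 3.5 1.3 2.5
  endloop
 endfacet
 facet normal 0.704 0.088 0.704
  outer loop
   vertex 5.3 0.9 4.4
   vertex 5.9 0.9 3.8
   vertex 3.4 4.9 5.8
  endloop
 endfacet
 facet normal 0.545 -0.636 0.545
  outer loop
   vertex 5.3 0.9 4.4
   vertex 5.2 0.3 3.8
   vertex 5.9 0.9 3.8
  endloop
 endfacet
 facet normal -0.299 -0.439 0.847
  outer loop
   vertex 5.3 0.9 4.4
   vertex 3.4 4.9 5.8
   vertex 1.7 4.9 5.2
  endloop
 endfacet
 facet normal -0.492 -0.573 0.655
  outer loop
   vertex 5.3 0.9 4.4
   vertex 1.7 4.9 5.2
   vertex 5.2 0.3 3.8
  endloop
 endfacet
 facet normal -0.541 -0.087 -0.836
  outer loop
   vertex 3.6 2.7 1.5
   vertex 3.2 5.2 1.5
   vertex 5.8 1.5 0.2
  endloop
 endfacet
 facet normal -0.621 -0.426 -0.658
  outer loop
   vertex 3.6 2.7 1.5
   vertex 5.8 1.5 0.2
   vertex 3.5 1.3 2.5
  endloop
 endfacet
 facet normal -0.913 -0.146 -0.382
  outer loop
   vertex 3.6 2.7 1.5
   vertex 1.7 4.9 5.2
   vertex 3.2 5.2 1.5
  endloop
 endfacet
 facet normal -0.915 -0.190 -0.357
  outer loop
   vertex 3.6 2.7 1.5
   vertex 3.5 1.3 2.5
   vertex 1.7 4.9 5.2
  endloop
 endfacet
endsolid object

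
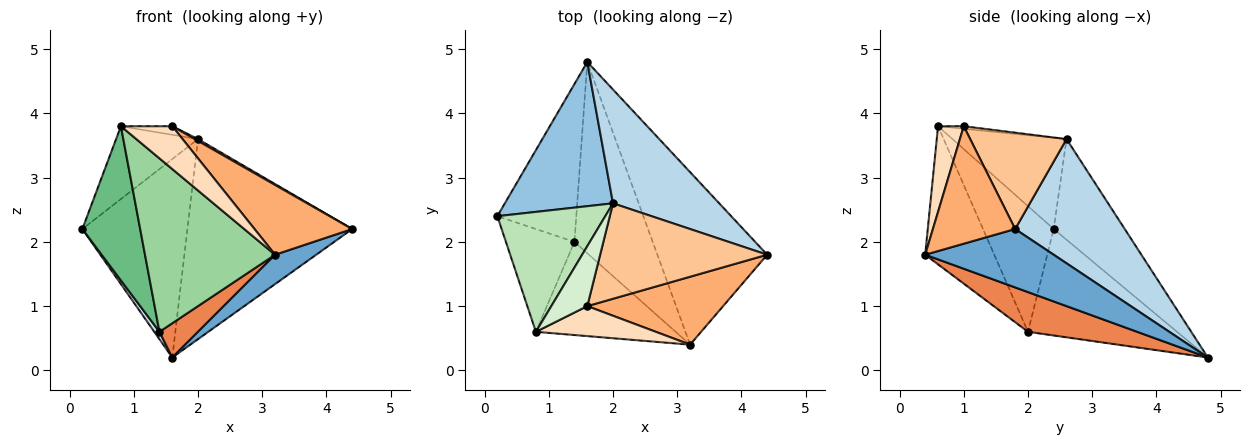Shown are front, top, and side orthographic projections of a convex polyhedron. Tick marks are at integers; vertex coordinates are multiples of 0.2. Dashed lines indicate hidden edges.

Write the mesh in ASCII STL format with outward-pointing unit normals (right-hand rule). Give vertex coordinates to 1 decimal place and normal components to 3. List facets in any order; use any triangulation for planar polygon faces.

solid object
 facet normal 0.464 -0.149 -0.873
  outer loop
   vertex 3.2 0.4 1.8
   vertex 1.6 4.8 0.2
   vertex 4.4 1.8 2.2
  endloop
 endfacet
 facet normal -0.480 0.710 0.516
  outer loop
   vertex 2.0 2.6 3.6
   vertex 1.6 4.8 0.2
   vertex 0.2 2.4 2.2
  endloop
 endfacet
 facet normal 0.501 0.753 0.428
  outer loop
   vertex 2.0 2.6 3.6
   vertex 4.4 1.8 2.2
   vertex 1.6 4.8 0.2
  endloop
 endfacet
 facet normal -0.803 -0.028 -0.595
  outer loop
   vertex 1.4 2.0 0.6
   vertex 0.2 2.4 2.2
   vertex 1.6 4.8 0.2
  endloop
 endfacet
 facet normal 0.447 -0.158 -0.881
  outer loop
   vertex 1.4 2.0 0.6
   vertex 1.6 4.8 0.2
   vertex 3.2 0.4 1.8
  endloop
 endfacet
 facet normal 0.517 -0.613 0.597
  outer loop
   vertex 1.6 1.0 3.8
   vertex 3.2 0.4 1.8
   vertex 4.4 1.8 2.2
  endloop
 endfacet
 facet normal 0.500 -0.017 0.866
  outer loop
   vertex 1.6 1.0 3.8
   vertex 4.4 1.8 2.2
   vertex 2.0 2.6 3.6
  endloop
 endfacet
 facet normal 0.379 -0.758 0.531
  outer loop
   vertex 0.8 0.6 3.8
   vertex 3.2 0.4 1.8
   vertex 1.6 1.0 3.8
  endloop
 endfacet
 facet normal -0.713 -0.583 -0.389
  outer loop
   vertex 0.8 0.6 3.8
   vertex 0.2 2.4 2.2
   vertex 1.4 2.0 0.6
  endloop
 endfacet
 facet normal -0.424 -0.798 -0.429
  outer loop
   vertex 0.8 0.6 3.8
   vertex 1.4 2.0 0.6
   vertex 3.2 0.4 1.8
  endloop
 endfacet
 facet normal -0.586 0.421 0.693
  outer loop
   vertex 0.8 0.6 3.8
   vertex 2.0 2.6 3.6
   vertex 0.2 2.4 2.2
  endloop
 endfacet
 facet normal -0.071 0.141 0.987
  outer loop
   vertex 0.8 0.6 3.8
   vertex 1.6 1.0 3.8
   vertex 2.0 2.6 3.6
  endloop
 endfacet
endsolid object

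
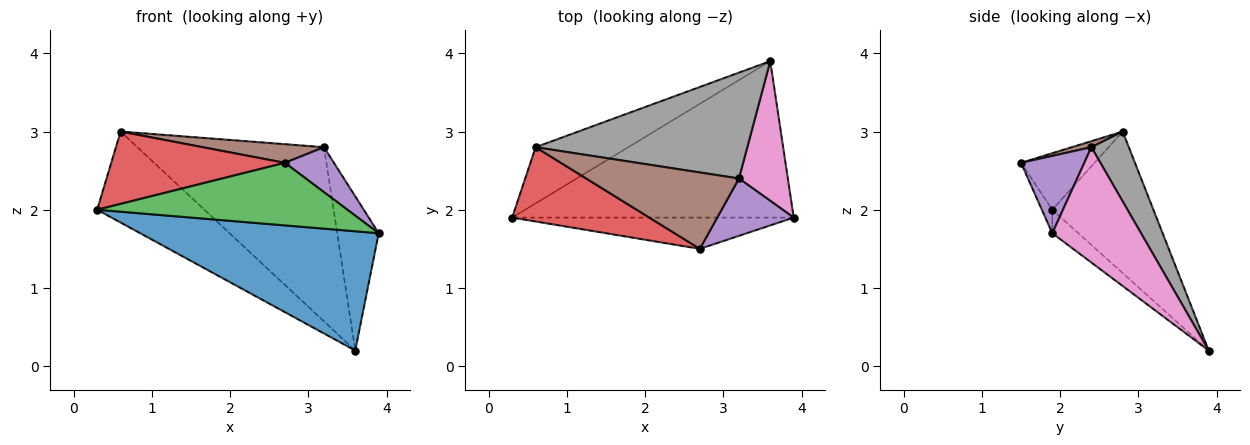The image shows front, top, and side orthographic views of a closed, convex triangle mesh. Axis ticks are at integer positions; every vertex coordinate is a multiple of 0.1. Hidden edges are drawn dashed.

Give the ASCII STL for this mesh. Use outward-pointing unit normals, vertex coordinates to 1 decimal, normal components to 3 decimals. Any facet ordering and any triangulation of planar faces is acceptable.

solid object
 facet normal -0.066 -0.605 -0.793
  outer loop
   vertex 3.6 3.9 0.2
   vertex 3.9 1.9 1.7
   vertex 0.3 1.9 2.0
  endloop
 endfacet
 facet normal -0.626 0.664 -0.410
  outer loop
   vertex 0.6 2.8 3.0
   vertex 3.6 3.9 0.2
   vertex 0.3 1.9 2.0
  endloop
 endfacet
 facet normal -0.037 -0.894 -0.447
  outer loop
   vertex 2.7 1.5 2.6
   vertex 0.3 1.9 2.0
   vertex 3.9 1.9 1.7
  endloop
 endfacet
 facet normal -0.283 -0.669 0.687
  outer loop
   vertex 2.7 1.5 2.6
   vertex 0.6 2.8 3.0
   vertex 0.3 1.9 2.0
  endloop
 endfacet
 facet normal 0.623 -0.483 0.616
  outer loop
   vertex 3.2 2.4 2.8
   vertex 2.7 1.5 2.6
   vertex 3.9 1.9 1.7
  endloop
 endfacet
 facet normal 0.038 -0.237 0.971
  outer loop
   vertex 3.2 2.4 2.8
   vertex 0.6 2.8 3.0
   vertex 2.7 1.5 2.6
  endloop
 endfacet
 facet normal 0.846 0.396 0.358
  outer loop
   vertex 3.2 2.4 2.8
   vertex 3.9 1.9 1.7
   vertex 3.6 3.9 0.2
  endloop
 endfacet
 facet normal 0.169 0.842 0.512
  outer loop
   vertex 3.2 2.4 2.8
   vertex 3.6 3.9 0.2
   vertex 0.6 2.8 3.0
  endloop
 endfacet
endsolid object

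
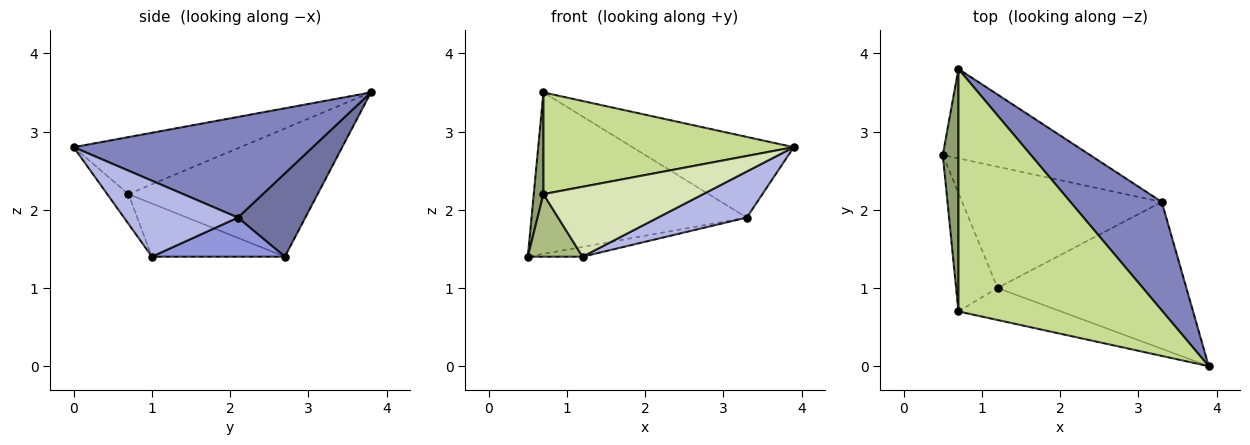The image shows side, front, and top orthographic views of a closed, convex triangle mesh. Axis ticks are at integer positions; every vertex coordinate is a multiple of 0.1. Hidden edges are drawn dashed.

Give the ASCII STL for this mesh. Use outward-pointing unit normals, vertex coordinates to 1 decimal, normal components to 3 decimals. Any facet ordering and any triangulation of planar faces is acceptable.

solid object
 facet normal 0.264 0.844 -0.467
  outer loop
   vertex 3.3 2.1 1.9
   vertex 0.5 2.7 1.4
   vertex 0.7 3.8 3.5
  endloop
 endfacet
 facet normal 0.662 0.447 0.601
  outer loop
   vertex 3.3 2.1 1.9
   vertex 0.7 3.8 3.5
   vertex 3.9 0.0 2.8
  endloop
 endfacet
 facet normal 0.192 0.079 -0.978
  outer loop
   vertex 3.3 2.1 1.9
   vertex 1.2 1.0 1.4
   vertex 0.5 2.7 1.4
  endloop
 endfacet
 facet normal 0.358 -0.279 -0.891
  outer loop
   vertex 3.3 2.1 1.9
   vertex 3.9 0.0 2.8
   vertex 1.2 1.0 1.4
  endloop
 endfacet
 facet normal -0.991 -0.051 0.121
  outer loop
   vertex 0.7 0.7 2.2
   vertex 0.7 3.8 3.5
   vertex 0.5 2.7 1.4
  endloop
 endfacet
 facet normal -0.750 -0.309 -0.585
  outer loop
   vertex 0.7 0.7 2.2
   vertex 0.5 2.7 1.4
   vertex 1.2 1.0 1.4
  endloop
 endfacet
 facet normal -0.249 -0.375 0.893
  outer loop
   vertex 0.7 0.7 2.2
   vertex 3.9 0.0 2.8
   vertex 0.7 3.8 3.5
  endloop
 endfacet
 facet normal -0.120 -0.903 -0.413
  outer loop
   vertex 0.7 0.7 2.2
   vertex 1.2 1.0 1.4
   vertex 3.9 0.0 2.8
  endloop
 endfacet
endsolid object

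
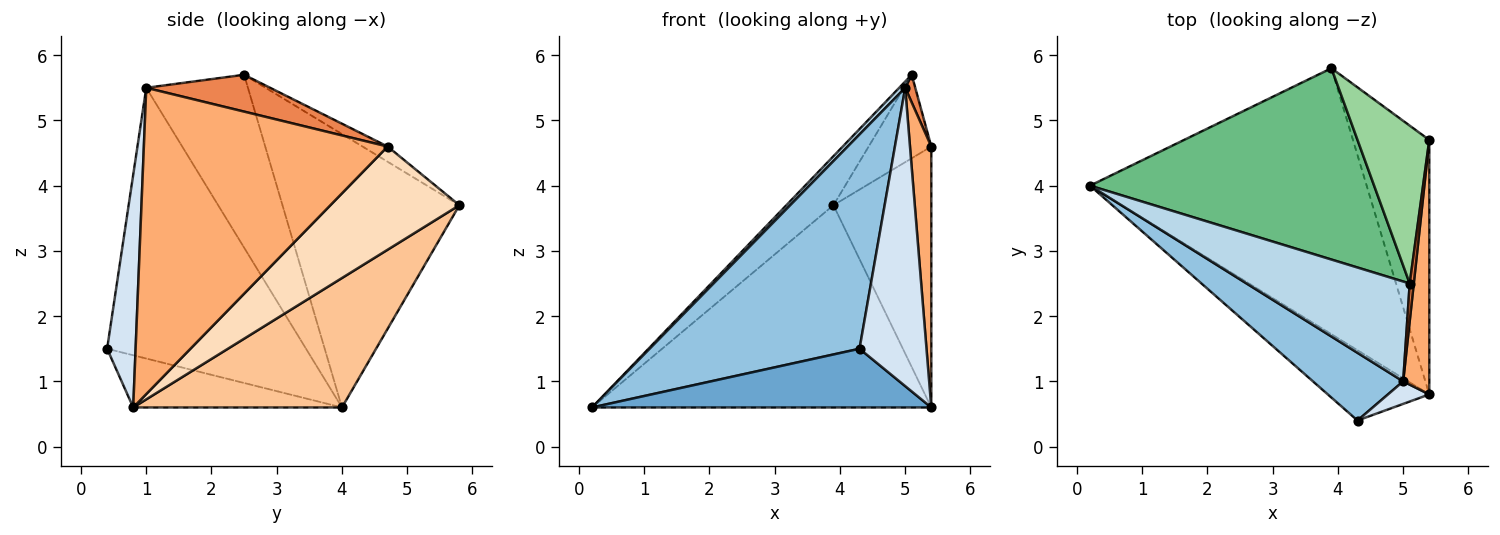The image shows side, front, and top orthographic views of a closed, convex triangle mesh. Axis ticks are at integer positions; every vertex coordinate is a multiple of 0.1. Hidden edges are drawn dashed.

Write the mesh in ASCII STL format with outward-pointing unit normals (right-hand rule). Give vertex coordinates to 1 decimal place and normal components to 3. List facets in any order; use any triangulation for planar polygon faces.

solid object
 facet normal -0.367 -0.596 -0.714
  outer loop
   vertex 5.4 0.8 0.6
   vertex 4.3 0.4 1.5
   vertex 0.2 4.0 0.6
  endloop
 endfacet
 facet normal -0.670 -0.708 0.223
  outer loop
   vertex 5.0 1.0 5.5
   vertex 0.2 4.0 0.6
   vertex 4.3 0.4 1.5
  endloop
 endfacet
 facet normal -0.727 -0.043 0.686
  outer loop
   vertex 5.0 1.0 5.5
   vertex 5.1 2.5 5.7
   vertex 0.2 4.0 0.6
  endloop
 endfacet
 facet normal 0.391 -0.918 0.069
  outer loop
   vertex 5.0 1.0 5.5
   vertex 4.3 0.4 1.5
   vertex 5.4 0.8 0.6
  endloop
 endfacet
 facet normal 0.991 -0.081 0.109
  outer loop
   vertex 5.0 1.0 5.5
   vertex 5.4 4.7 4.6
   vertex 5.1 2.5 5.7
  endloop
 endfacet
 facet normal 0.993 -0.087 0.085
  outer loop
   vertex 5.0 1.0 5.5
   vertex 5.4 0.8 0.6
   vertex 5.4 4.7 4.6
  endloop
 endfacet
 facet normal 0.349 0.567 -0.746
  outer loop
   vertex 3.9 5.8 3.7
   vertex 5.4 0.8 0.6
   vertex 0.2 4.0 0.6
  endloop
 endfacet
 facet normal 0.686 0.521 -0.508
  outer loop
   vertex 3.9 5.8 3.7
   vertex 5.4 4.7 4.6
   vertex 5.4 0.8 0.6
  endloop
 endfacet
 facet normal -0.682 0.181 0.709
  outer loop
   vertex 3.9 5.8 3.7
   vertex 0.2 4.0 0.6
   vertex 5.1 2.5 5.7
  endloop
 endfacet
 facet normal -0.184 0.460 0.869
  outer loop
   vertex 3.9 5.8 3.7
   vertex 5.1 2.5 5.7
   vertex 5.4 4.7 4.6
  endloop
 endfacet
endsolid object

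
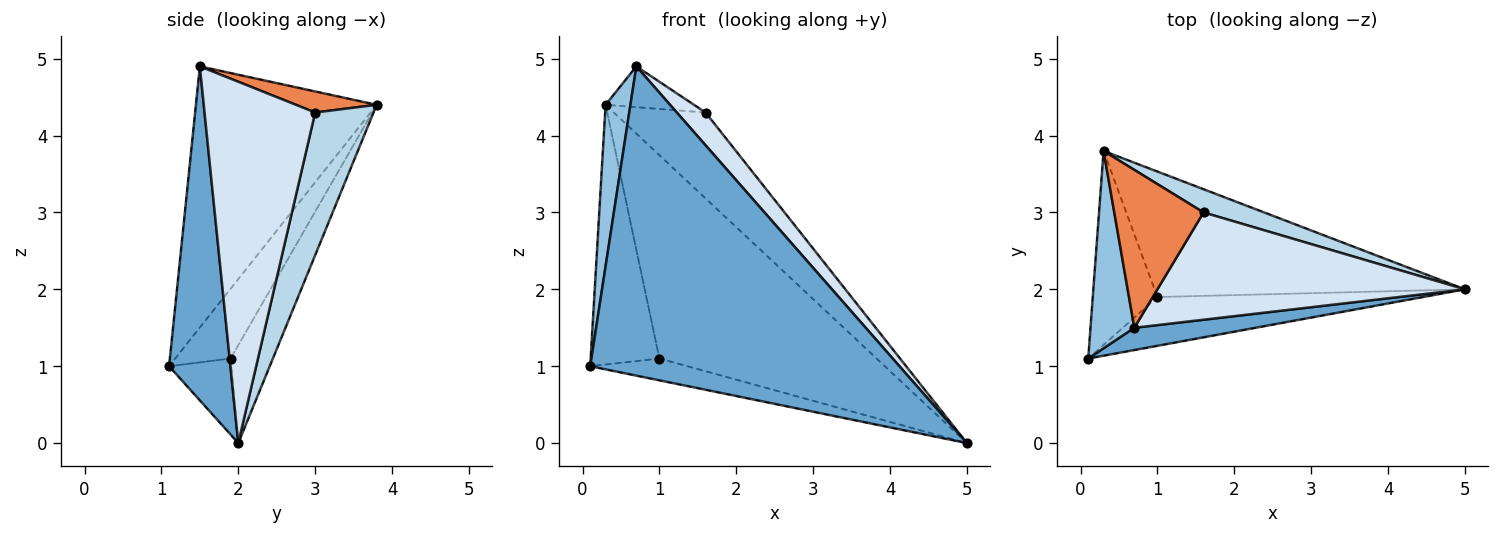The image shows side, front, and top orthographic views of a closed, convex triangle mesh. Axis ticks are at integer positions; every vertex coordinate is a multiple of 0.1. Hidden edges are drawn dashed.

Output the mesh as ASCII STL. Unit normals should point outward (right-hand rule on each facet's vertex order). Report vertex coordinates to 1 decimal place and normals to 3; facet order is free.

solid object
 facet normal 0.194 -0.978 0.070
  outer loop
   vertex 0.7 1.5 4.9
   vertex 0.1 1.1 1.0
   vertex 5.0 2.0 0.0
  endloop
 endfacet
 facet normal -0.977 -0.134 0.164
  outer loop
   vertex 0.7 1.5 4.9
   vertex 0.3 3.8 4.4
   vertex 0.1 1.1 1.0
  endloop
 endfacet
 facet normal 0.523 0.823 0.222
  outer loop
   vertex 1.6 3.0 4.3
   vertex 5.0 2.0 0.0
   vertex 0.3 3.8 4.4
  endloop
 endfacet
 facet normal 0.747 -0.194 0.636
  outer loop
   vertex 1.6 3.0 4.3
   vertex 0.7 1.5 4.9
   vertex 5.0 2.0 0.0
  endloop
 endfacet
 facet normal 0.223 0.244 0.944
  outer loop
   vertex 1.6 3.0 4.3
   vertex 0.3 3.8 4.4
   vertex 0.7 1.5 4.9
  endloop
 endfacet
 facet normal -0.253 0.395 -0.883
  outer loop
   vertex 1.0 1.9 1.1
   vertex 5.0 2.0 0.0
   vertex 0.1 1.1 1.0
  endloop
 endfacet
 facet normal -0.542 0.673 -0.503
  outer loop
   vertex 1.0 1.9 1.1
   vertex 0.1 1.1 1.0
   vertex 0.3 3.8 4.4
  endloop
 endfacet
 facet normal -0.163 0.840 -0.518
  outer loop
   vertex 1.0 1.9 1.1
   vertex 0.3 3.8 4.4
   vertex 5.0 2.0 0.0
  endloop
 endfacet
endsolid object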